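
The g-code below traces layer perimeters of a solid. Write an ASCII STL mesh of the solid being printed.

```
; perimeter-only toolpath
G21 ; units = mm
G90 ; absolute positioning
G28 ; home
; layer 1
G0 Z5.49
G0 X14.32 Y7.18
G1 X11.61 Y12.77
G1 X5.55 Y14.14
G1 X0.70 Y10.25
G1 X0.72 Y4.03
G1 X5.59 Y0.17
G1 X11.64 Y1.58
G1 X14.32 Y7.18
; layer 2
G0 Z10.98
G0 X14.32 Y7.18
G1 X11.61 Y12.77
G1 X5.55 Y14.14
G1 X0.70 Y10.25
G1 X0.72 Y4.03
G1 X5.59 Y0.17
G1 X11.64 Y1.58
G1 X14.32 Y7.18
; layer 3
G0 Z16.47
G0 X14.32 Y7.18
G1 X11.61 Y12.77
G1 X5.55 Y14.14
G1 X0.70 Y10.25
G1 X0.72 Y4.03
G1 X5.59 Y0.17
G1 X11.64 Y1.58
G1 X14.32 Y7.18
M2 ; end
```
solid part
  facet normal 0.0000 0.0000 -1.0000
    outer loop
      vertex 5.55 14.14 0.00
      vertex 11.61 12.77 0.00
      vertex 14.32 7.18 0.00
    endloop
  endfacet
  facet normal 0.0000 0.0000 -1.0000
    outer loop
      vertex 0.70 10.25 0.00
      vertex 5.55 14.14 0.00
      vertex 14.32 7.18 0.00
    endloop
  endfacet
  facet normal 0.0000 0.0000 -1.0000
    outer loop
      vertex 0.72 4.03 0.00
      vertex 0.70 10.25 0.00
      vertex 14.32 7.18 0.00
    endloop
  endfacet
  facet normal 0.0000 0.0000 -1.0000
    outer loop
      vertex 5.59 0.17 0.00
      vertex 0.72 4.03 0.00
      vertex 14.32 7.18 0.00
    endloop
  endfacet
  facet normal 0.0000 0.0000 -1.0000
    outer loop
      vertex 11.64 1.58 0.00
      vertex 5.59 0.17 0.00
      vertex 14.32 7.18 0.00
    endloop
  endfacet
  facet normal 0.0000 0.0000 1.0000
    outer loop
      vertex 14.32 7.18 16.47
      vertex 11.61 12.77 16.47
      vertex 5.55 14.14 16.47
    endloop
  endfacet
  facet normal 0.0000 0.0000 1.0000
    outer loop
      vertex 14.32 7.18 16.47
      vertex 5.55 14.14 16.47
      vertex 0.70 10.25 16.47
    endloop
  endfacet
  facet normal 0.0000 0.0000 1.0000
    outer loop
      vertex 14.32 7.18 16.47
      vertex 0.70 10.25 16.47
      vertex 0.72 4.03 16.47
    endloop
  endfacet
  facet normal 0.0000 0.0000 1.0000
    outer loop
      vertex 14.32 7.18 16.47
      vertex 0.72 4.03 16.47
      vertex 5.59 0.17 16.47
    endloop
  endfacet
  facet normal 0.0000 0.0000 1.0000
    outer loop
      vertex 14.32 7.18 16.47
      vertex 5.59 0.17 16.47
      vertex 11.64 1.58 16.47
    endloop
  endfacet
  facet normal 0.8998 0.4362 0.0000
    outer loop
      vertex 14.32 7.18 0.00
      vertex 11.61 12.77 0.00
      vertex 11.61 12.77 16.47
    endloop
  endfacet
  facet normal 0.8998 0.4362 0.0000
    outer loop
      vertex 14.32 7.18 0.00
      vertex 11.61 12.77 16.47
      vertex 14.32 7.18 16.47
    endloop
  endfacet
  facet normal 0.2205 0.9754 0.0000
    outer loop
      vertex 11.61 12.77 0.00
      vertex 5.55 14.14 0.00
      vertex 5.55 14.14 16.47
    endloop
  endfacet
  facet normal 0.2205 0.9754 0.0000
    outer loop
      vertex 11.61 12.77 0.00
      vertex 5.55 14.14 16.47
      vertex 11.61 12.77 16.47
    endloop
  endfacet
  facet normal -0.6257 0.7801 0.0000
    outer loop
      vertex 5.55 14.14 0.00
      vertex 0.70 10.25 0.00
      vertex 0.70 10.25 16.47
    endloop
  endfacet
  facet normal -0.6257 0.7801 0.0000
    outer loop
      vertex 5.55 14.14 0.00
      vertex 0.70 10.25 16.47
      vertex 5.55 14.14 16.47
    endloop
  endfacet
  facet normal -1.0000 -0.0032 0.0000
    outer loop
      vertex 0.70 10.25 0.00
      vertex 0.72 4.03 0.00
      vertex 0.72 4.03 16.47
    endloop
  endfacet
  facet normal -1.0000 -0.0032 0.0000
    outer loop
      vertex 0.70 10.25 0.00
      vertex 0.72 4.03 16.47
      vertex 0.70 10.25 16.47
    endloop
  endfacet
  facet normal -0.6212 -0.7837 0.0000
    outer loop
      vertex 0.72 4.03 0.00
      vertex 5.59 0.17 0.00
      vertex 5.59 0.17 16.47
    endloop
  endfacet
  facet normal -0.6212 -0.7837 0.0000
    outer loop
      vertex 0.72 4.03 0.00
      vertex 5.59 0.17 16.47
      vertex 0.72 4.03 16.47
    endloop
  endfacet
  facet normal 0.2270 -0.9739 0.0000
    outer loop
      vertex 5.59 0.17 0.00
      vertex 11.64 1.58 0.00
      vertex 11.64 1.58 16.47
    endloop
  endfacet
  facet normal 0.2270 -0.9739 0.0000
    outer loop
      vertex 5.59 0.17 0.00
      vertex 11.64 1.58 16.47
      vertex 5.59 0.17 16.47
    endloop
  endfacet
  facet normal 0.9020 -0.4317 0.0000
    outer loop
      vertex 11.64 1.58 0.00
      vertex 14.32 7.18 0.00
      vertex 14.32 7.18 16.47
    endloop
  endfacet
  facet normal 0.9020 -0.4317 0.0000
    outer loop
      vertex 11.64 1.58 0.00
      vertex 14.32 7.18 16.47
      vertex 11.64 1.58 16.47
    endloop
  endfacet
endsolid part

The G0 Z moves step by Δz≈5.49 mm. Every layer's G1 loop is the same polygon, so the solid is a straight extrusion of it from z=0 to z≈16.5. Closing with flat bottom and top caps and triangulating gives 24 facets — a regular 7-sided prism (a cylinder approximated with 7 flat sides), circumscribed radius ≈ 7.16 mm, height ≈ 16.5 mm.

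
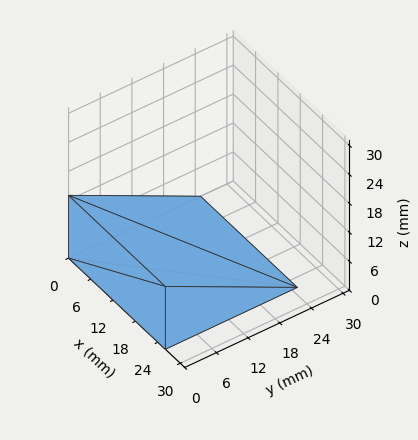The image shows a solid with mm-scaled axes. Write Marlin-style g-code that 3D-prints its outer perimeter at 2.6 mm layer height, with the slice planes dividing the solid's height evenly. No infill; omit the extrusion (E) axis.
Reading the render: the shape is a wedge (ramp): 26 × 25 mm base, rising to 13 mm along the y=0 edge and sloping linearly to z=0 at y=25 (dimensions read to the nearest mm from the axis ticks). For the g-code, the solid's height is divided into equal slices at the stated Δz and each level perimeter traced with G1 moves after a G0 lift.

; perimeter-only toolpath
G21 ; units = mm
G90 ; absolute positioning
G28 ; home
; layer 1
G0 Z2.6
G0 X0.0 Y0.0
G1 X26.0 Y0.0
G1 X26.0 Y20.0
G1 X0.0 Y20.0
G1 X0.0 Y0.0
; layer 2
G0 Z5.2
G0 X0.0 Y0.0
G1 X26.0 Y0.0
G1 X26.0 Y15.0
G1 X0.0 Y15.0
G1 X0.0 Y0.0
; layer 3
G0 Z7.8
G0 X0.0 Y0.0
G1 X26.0 Y0.0
G1 X26.0 Y10.0
G1 X0.0 Y10.0
G1 X0.0 Y0.0
; layer 4
G0 Z10.4
G0 X0.0 Y0.0
G1 X26.0 Y0.0
G1 X26.0 Y5.0
G1 X0.0 Y5.0
G1 X0.0 Y0.0
M2 ; end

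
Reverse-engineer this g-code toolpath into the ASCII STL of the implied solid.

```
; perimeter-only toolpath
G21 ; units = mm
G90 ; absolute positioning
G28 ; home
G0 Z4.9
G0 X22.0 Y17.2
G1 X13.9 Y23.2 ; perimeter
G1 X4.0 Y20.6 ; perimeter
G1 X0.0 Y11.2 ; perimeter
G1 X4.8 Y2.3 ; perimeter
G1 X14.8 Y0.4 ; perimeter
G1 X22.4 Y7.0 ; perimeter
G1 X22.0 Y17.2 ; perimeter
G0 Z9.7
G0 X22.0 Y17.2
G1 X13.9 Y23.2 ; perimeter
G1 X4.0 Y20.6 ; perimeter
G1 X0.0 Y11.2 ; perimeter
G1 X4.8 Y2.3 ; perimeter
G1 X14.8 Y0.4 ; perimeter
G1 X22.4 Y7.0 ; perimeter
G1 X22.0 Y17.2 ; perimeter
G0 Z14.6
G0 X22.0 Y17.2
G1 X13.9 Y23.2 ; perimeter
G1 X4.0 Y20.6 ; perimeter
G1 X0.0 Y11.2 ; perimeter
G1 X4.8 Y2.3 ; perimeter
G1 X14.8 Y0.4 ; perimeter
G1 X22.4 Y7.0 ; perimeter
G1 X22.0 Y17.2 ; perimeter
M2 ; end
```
solid part
  facet normal 0.0000 0.0000 -1.0000
    outer loop
      vertex 4.0 20.6 0.0
      vertex 13.9 23.2 0.0
      vertex 22.0 17.2 0.0
    endloop
  endfacet
  facet normal 0.0000 0.0000 -1.0000
    outer loop
      vertex 0.0 11.2 0.0
      vertex 4.0 20.6 0.0
      vertex 22.0 17.2 0.0
    endloop
  endfacet
  facet normal 0.0000 0.0000 -1.0000
    outer loop
      vertex 4.8 2.3 0.0
      vertex 0.0 11.2 0.0
      vertex 22.0 17.2 0.0
    endloop
  endfacet
  facet normal 0.0000 0.0000 -1.0000
    outer loop
      vertex 14.8 0.4 0.0
      vertex 4.8 2.3 0.0
      vertex 22.0 17.2 0.0
    endloop
  endfacet
  facet normal 0.0000 0.0000 -1.0000
    outer loop
      vertex 22.4 7.0 0.0
      vertex 14.8 0.4 0.0
      vertex 22.0 17.2 0.0
    endloop
  endfacet
  facet normal 0.0000 0.0000 1.0000
    outer loop
      vertex 22.0 17.2 14.6
      vertex 13.9 23.2 14.6
      vertex 4.0 20.6 14.6
    endloop
  endfacet
  facet normal 0.0000 0.0000 1.0000
    outer loop
      vertex 22.0 17.2 14.6
      vertex 4.0 20.6 14.6
      vertex 0.0 11.2 14.6
    endloop
  endfacet
  facet normal 0.0000 0.0000 1.0000
    outer loop
      vertex 22.0 17.2 14.6
      vertex 0.0 11.2 14.6
      vertex 4.8 2.3 14.6
    endloop
  endfacet
  facet normal 0.0000 0.0000 1.0000
    outer loop
      vertex 22.0 17.2 14.6
      vertex 4.8 2.3 14.6
      vertex 14.8 0.4 14.6
    endloop
  endfacet
  facet normal 0.0000 0.0000 1.0000
    outer loop
      vertex 22.0 17.2 14.6
      vertex 14.8 0.4 14.6
      vertex 22.4 7.0 14.6
    endloop
  endfacet
  facet normal 0.5952 0.8036 0.0000
    outer loop
      vertex 22.0 17.2 0.0
      vertex 13.9 23.2 0.0
      vertex 13.9 23.2 14.6
    endloop
  endfacet
  facet normal 0.5952 0.8036 0.0000
    outer loop
      vertex 22.0 17.2 0.0
      vertex 13.9 23.2 14.6
      vertex 22.0 17.2 14.6
    endloop
  endfacet
  facet normal -0.2540 0.9672 0.0000
    outer loop
      vertex 13.9 23.2 0.0
      vertex 4.0 20.6 0.0
      vertex 4.0 20.6 14.6
    endloop
  endfacet
  facet normal -0.2540 0.9672 0.0000
    outer loop
      vertex 13.9 23.2 0.0
      vertex 4.0 20.6 14.6
      vertex 13.9 23.2 14.6
    endloop
  endfacet
  facet normal -0.9202 0.3916 0.0000
    outer loop
      vertex 4.0 20.6 0.0
      vertex 0.0 11.2 0.0
      vertex 0.0 11.2 14.6
    endloop
  endfacet
  facet normal -0.9202 0.3916 0.0000
    outer loop
      vertex 4.0 20.6 0.0
      vertex 0.0 11.2 14.6
      vertex 4.0 20.6 14.6
    endloop
  endfacet
  facet normal -0.8802 -0.4747 0.0000
    outer loop
      vertex 0.0 11.2 0.0
      vertex 4.8 2.3 0.0
      vertex 4.8 2.3 14.6
    endloop
  endfacet
  facet normal -0.8802 -0.4747 0.0000
    outer loop
      vertex 0.0 11.2 0.0
      vertex 4.8 2.3 14.6
      vertex 0.0 11.2 14.6
    endloop
  endfacet
  facet normal -0.1867 -0.9824 0.0000
    outer loop
      vertex 4.8 2.3 0.0
      vertex 14.8 0.4 0.0
      vertex 14.8 0.4 14.6
    endloop
  endfacet
  facet normal -0.1867 -0.9824 0.0000
    outer loop
      vertex 4.8 2.3 0.0
      vertex 14.8 0.4 14.6
      vertex 4.8 2.3 14.6
    endloop
  endfacet
  facet normal 0.6557 -0.7550 0.0000
    outer loop
      vertex 14.8 0.4 0.0
      vertex 22.4 7.0 0.0
      vertex 22.4 7.0 14.6
    endloop
  endfacet
  facet normal 0.6557 -0.7550 0.0000
    outer loop
      vertex 14.8 0.4 0.0
      vertex 22.4 7.0 14.6
      vertex 14.8 0.4 14.6
    endloop
  endfacet
  facet normal 0.9992 0.0392 0.0000
    outer loop
      vertex 22.4 7.0 0.0
      vertex 22.0 17.2 0.0
      vertex 22.0 17.2 14.6
    endloop
  endfacet
  facet normal 0.9992 0.0392 0.0000
    outer loop
      vertex 22.4 7.0 0.0
      vertex 22.0 17.2 14.6
      vertex 22.4 7.0 14.6
    endloop
  endfacet
endsolid part

The G0 Z moves step by Δz≈4.9 mm. Every layer's G1 loop is the same polygon, so the solid is a straight extrusion of it from z=0 to z≈14.6. Closing with flat bottom and top caps and triangulating gives 24 facets — a regular 7-sided prism (a cylinder approximated with 7 flat sides), circumscribed radius ≈ 11.7 mm, height ≈ 14.6 mm.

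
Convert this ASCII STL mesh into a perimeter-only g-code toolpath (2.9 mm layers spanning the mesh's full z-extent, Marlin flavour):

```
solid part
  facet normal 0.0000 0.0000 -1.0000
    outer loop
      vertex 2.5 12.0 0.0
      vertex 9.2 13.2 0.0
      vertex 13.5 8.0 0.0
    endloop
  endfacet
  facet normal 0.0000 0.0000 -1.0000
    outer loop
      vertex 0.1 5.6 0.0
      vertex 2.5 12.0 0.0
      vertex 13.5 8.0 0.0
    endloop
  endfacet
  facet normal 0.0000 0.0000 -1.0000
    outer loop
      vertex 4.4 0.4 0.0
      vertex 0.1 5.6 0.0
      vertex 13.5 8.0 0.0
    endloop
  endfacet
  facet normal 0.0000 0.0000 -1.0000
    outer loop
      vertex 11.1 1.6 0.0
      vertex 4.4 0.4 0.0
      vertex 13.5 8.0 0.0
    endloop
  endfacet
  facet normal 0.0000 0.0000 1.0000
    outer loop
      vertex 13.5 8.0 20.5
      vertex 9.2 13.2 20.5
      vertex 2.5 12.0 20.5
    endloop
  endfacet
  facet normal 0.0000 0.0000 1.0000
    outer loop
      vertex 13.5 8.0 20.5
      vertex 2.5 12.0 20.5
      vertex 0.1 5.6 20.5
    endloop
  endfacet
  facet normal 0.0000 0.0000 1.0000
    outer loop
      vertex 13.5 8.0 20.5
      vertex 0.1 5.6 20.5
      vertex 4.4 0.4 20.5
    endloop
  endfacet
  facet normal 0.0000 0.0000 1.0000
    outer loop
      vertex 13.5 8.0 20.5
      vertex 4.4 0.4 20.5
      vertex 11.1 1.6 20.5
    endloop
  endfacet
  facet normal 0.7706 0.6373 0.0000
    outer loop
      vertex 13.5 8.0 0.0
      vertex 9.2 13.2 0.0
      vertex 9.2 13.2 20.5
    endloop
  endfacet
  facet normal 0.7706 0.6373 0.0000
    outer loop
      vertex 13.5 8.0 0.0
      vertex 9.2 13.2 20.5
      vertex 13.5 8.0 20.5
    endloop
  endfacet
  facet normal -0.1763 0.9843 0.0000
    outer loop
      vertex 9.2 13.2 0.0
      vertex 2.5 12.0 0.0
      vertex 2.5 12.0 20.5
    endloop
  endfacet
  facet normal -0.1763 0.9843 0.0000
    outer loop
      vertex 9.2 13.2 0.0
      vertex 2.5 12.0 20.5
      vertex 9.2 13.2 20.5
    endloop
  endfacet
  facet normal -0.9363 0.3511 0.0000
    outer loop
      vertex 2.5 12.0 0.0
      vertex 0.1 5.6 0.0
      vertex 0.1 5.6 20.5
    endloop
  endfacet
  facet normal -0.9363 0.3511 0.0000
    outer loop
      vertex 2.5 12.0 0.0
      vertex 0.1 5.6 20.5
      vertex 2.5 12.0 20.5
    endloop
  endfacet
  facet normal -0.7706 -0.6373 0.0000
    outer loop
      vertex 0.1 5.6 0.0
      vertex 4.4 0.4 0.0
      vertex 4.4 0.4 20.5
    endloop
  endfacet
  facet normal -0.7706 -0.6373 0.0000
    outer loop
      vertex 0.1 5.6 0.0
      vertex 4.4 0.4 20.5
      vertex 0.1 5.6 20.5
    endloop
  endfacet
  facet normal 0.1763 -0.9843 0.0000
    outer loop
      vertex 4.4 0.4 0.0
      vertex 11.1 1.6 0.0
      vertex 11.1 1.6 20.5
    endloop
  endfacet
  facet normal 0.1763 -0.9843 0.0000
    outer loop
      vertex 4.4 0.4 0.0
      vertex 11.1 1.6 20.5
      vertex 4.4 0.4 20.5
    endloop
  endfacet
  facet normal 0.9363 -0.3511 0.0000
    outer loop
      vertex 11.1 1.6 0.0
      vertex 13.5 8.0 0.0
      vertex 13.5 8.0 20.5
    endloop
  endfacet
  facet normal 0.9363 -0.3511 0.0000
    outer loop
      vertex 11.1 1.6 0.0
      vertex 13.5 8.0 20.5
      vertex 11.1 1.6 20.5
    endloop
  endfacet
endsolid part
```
; perimeter-only toolpath
G21 ; units = mm
G90 ; absolute positioning
G28 ; home
; layer 1
G0 Z2.9
G0 X13.5 Y8.0
G1 X9.2 Y13.2
G1 X2.5 Y12.0
G1 X0.1 Y5.6
G1 X4.4 Y0.4
G1 X11.1 Y1.6
G1 X13.5 Y8.0
; layer 2
G0 Z5.9
G0 X13.5 Y8.0
G1 X9.2 Y13.2
G1 X2.5 Y12.0
G1 X0.1 Y5.6
G1 X4.4 Y0.4
G1 X11.1 Y1.6
G1 X13.5 Y8.0
; layer 3
G0 Z8.8
G0 X13.5 Y8.0
G1 X9.2 Y13.2
G1 X2.5 Y12.0
G1 X0.1 Y5.6
G1 X4.4 Y0.4
G1 X11.1 Y1.6
G1 X13.5 Y8.0
; layer 4
G0 Z11.7
G0 X13.5 Y8.0
G1 X9.2 Y13.2
G1 X2.5 Y12.0
G1 X0.1 Y5.6
G1 X4.4 Y0.4
G1 X11.1 Y1.6
G1 X13.5 Y8.0
; layer 5
G0 Z14.6
G0 X13.5 Y8.0
G1 X9.2 Y13.2
G1 X2.5 Y12.0
G1 X0.1 Y5.6
G1 X4.4 Y0.4
G1 X11.1 Y1.6
G1 X13.5 Y8.0
; layer 6
G0 Z17.6
G0 X13.5 Y8.0
G1 X9.2 Y13.2
G1 X2.5 Y12.0
G1 X0.1 Y5.6
G1 X4.4 Y0.4
G1 X11.1 Y1.6
G1 X13.5 Y8.0
; layer 7
G0 Z20.5
G0 X13.5 Y8.0
G1 X9.2 Y13.2
G1 X2.5 Y12.0
G1 X0.1 Y5.6
G1 X4.4 Y0.4
G1 X11.1 Y1.6
G1 X13.5 Y8.0
M2 ; end

The solid is a regular 6-sided prism (a cylinder approximated with 6 flat sides), circumscribed radius ≈ 6.8 mm, height ≈ 20.5 mm. Slicing at Δz = 2.9 mm — 7 equal slices spanning the solid's height, so layer i sits at z = i·h/7 — gives 7 non-empty perimeters. Each is a 6-segment closed polygon; G0 lifts to the layer z and rapids to the start vertex, then G1 traces the edges.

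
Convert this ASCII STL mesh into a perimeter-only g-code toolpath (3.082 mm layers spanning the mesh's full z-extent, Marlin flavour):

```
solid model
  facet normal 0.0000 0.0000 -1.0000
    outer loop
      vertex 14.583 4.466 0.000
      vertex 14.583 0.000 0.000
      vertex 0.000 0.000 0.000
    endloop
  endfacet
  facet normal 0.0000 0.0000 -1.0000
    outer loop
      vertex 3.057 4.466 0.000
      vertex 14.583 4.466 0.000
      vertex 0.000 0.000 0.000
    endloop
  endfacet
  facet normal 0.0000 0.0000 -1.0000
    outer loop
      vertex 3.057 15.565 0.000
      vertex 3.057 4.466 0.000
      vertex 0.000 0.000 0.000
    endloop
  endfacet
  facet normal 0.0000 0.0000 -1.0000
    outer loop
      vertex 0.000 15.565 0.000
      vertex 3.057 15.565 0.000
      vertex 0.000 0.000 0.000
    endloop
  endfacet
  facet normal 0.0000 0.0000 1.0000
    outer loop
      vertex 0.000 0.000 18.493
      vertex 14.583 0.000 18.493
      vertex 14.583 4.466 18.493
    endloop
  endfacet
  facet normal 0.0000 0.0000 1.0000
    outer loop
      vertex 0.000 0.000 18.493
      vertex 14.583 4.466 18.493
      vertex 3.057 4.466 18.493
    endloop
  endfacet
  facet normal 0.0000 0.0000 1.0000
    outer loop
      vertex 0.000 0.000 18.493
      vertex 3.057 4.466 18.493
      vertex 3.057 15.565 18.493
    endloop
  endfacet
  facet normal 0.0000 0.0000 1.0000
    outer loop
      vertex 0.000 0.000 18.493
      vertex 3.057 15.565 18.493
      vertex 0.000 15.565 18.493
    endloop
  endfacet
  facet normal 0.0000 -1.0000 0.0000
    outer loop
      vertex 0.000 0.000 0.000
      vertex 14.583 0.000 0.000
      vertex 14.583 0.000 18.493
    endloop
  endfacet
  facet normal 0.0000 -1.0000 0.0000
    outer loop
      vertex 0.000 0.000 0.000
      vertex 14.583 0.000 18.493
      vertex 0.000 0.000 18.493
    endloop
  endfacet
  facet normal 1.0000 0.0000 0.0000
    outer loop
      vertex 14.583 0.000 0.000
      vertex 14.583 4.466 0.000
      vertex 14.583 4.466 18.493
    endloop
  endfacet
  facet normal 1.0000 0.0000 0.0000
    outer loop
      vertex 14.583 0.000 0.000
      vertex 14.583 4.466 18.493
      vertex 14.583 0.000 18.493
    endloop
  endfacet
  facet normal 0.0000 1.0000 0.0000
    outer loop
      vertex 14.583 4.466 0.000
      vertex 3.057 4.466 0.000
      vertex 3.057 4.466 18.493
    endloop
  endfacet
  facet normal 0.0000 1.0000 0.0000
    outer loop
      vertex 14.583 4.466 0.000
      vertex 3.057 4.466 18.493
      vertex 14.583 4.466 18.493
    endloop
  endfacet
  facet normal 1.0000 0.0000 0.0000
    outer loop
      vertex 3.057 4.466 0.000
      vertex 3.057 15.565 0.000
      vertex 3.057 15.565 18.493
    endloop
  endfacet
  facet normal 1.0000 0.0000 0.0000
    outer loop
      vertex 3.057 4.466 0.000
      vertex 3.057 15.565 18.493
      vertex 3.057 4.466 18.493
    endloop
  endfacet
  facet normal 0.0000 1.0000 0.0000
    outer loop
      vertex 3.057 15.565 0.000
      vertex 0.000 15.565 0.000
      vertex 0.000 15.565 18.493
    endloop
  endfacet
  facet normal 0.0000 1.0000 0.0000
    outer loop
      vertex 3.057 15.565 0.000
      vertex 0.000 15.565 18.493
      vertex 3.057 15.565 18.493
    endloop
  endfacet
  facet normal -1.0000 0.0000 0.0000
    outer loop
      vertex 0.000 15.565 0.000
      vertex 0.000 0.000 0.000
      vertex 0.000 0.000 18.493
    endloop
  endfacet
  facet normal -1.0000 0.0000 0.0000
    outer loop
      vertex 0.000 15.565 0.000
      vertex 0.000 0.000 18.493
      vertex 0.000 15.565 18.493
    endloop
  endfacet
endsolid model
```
; perimeter-only toolpath
G21 ; units = mm
G90 ; absolute positioning
G28 ; home
; layer 1
G0 Z3.082
G0 X0.000 Y0.000
G1 X14.583 Y0.000
G1 X14.583 Y4.466
G1 X3.057 Y4.466
G1 X3.057 Y15.565
G1 X0.000 Y15.565
G1 X0.000 Y0.000
; layer 2
G0 Z6.164
G0 X0.000 Y0.000
G1 X14.583 Y0.000
G1 X14.583 Y4.466
G1 X3.057 Y4.466
G1 X3.057 Y15.565
G1 X0.000 Y15.565
G1 X0.000 Y0.000
; layer 3
G0 Z9.246
G0 X0.000 Y0.000
G1 X14.583 Y0.000
G1 X14.583 Y4.466
G1 X3.057 Y4.466
G1 X3.057 Y15.565
G1 X0.000 Y15.565
G1 X0.000 Y0.000
; layer 4
G0 Z12.329
G0 X0.000 Y0.000
G1 X14.583 Y0.000
G1 X14.583 Y4.466
G1 X3.057 Y4.466
G1 X3.057 Y15.565
G1 X0.000 Y15.565
G1 X0.000 Y0.000
; layer 5
G0 Z15.411
G0 X0.000 Y0.000
G1 X14.583 Y0.000
G1 X14.583 Y4.466
G1 X3.057 Y4.466
G1 X3.057 Y15.565
G1 X0.000 Y15.565
G1 X0.000 Y0.000
; layer 6
G0 Z18.493
G0 X0.000 Y0.000
G1 X14.583 Y0.000
G1 X14.583 Y4.466
G1 X3.057 Y4.466
G1 X3.057 Y15.565
G1 X0.000 Y15.565
G1 X0.000 Y0.000
M2 ; end

The solid is an L-shaped prism: outer 14.6 × 15.6 mm, arm thicknesses ≈ 4.47 mm (horizontal) and 3.06 mm (vertical), extruded 18.5 mm in z. Slicing at Δz = 3.082 mm — 6 equal slices spanning the solid's height, so layer i sits at z = i·h/6 — gives 6 non-empty perimeters. Each is a 6-segment closed polygon; G0 lifts to the layer z and rapids to the start vertex, then G1 traces the edges.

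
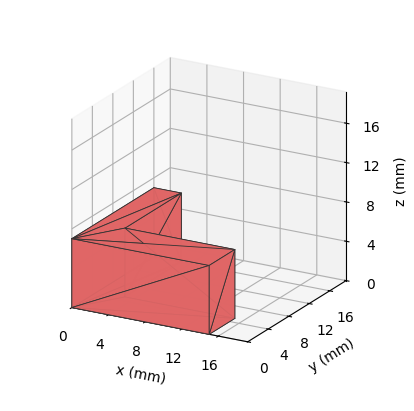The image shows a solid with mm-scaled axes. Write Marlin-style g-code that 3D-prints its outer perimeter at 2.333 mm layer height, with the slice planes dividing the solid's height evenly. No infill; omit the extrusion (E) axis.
Reading the render: the shape is an L-shaped prism: outer 15 × 16 mm, arm thicknesses ≈ 5 mm (horizontal) and 3 mm (vertical), extruded 7 mm in z (dimensions read to the nearest mm from the axis ticks). For the g-code, the solid's height is divided into equal slices at the stated Δz and each level perimeter traced with G1 moves after a G0 lift.

; perimeter-only toolpath
G21 ; units = mm
G90 ; absolute positioning
G28 ; home
; layer 1
G0 Z2.333
G0 X0.000 Y0.000
G1 X15.000 Y0.000
G1 X15.000 Y5.000
G1 X3.000 Y5.000
G1 X3.000 Y16.000
G1 X0.000 Y16.000
G1 X0.000 Y0.000
; layer 2
G0 Z4.667
G0 X0.000 Y0.000
G1 X15.000 Y0.000
G1 X15.000 Y5.000
G1 X3.000 Y5.000
G1 X3.000 Y16.000
G1 X0.000 Y16.000
G1 X0.000 Y0.000
; layer 3
G0 Z7.000
G0 X0.000 Y0.000
G1 X15.000 Y0.000
G1 X15.000 Y5.000
G1 X3.000 Y5.000
G1 X3.000 Y16.000
G1 X0.000 Y16.000
G1 X0.000 Y0.000
M2 ; end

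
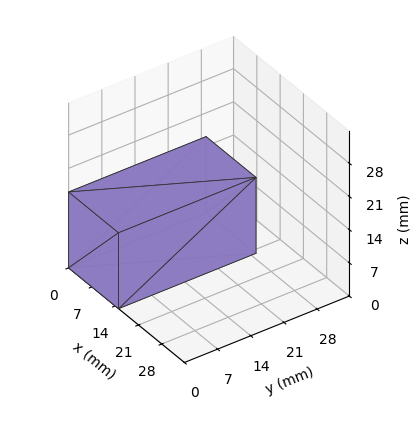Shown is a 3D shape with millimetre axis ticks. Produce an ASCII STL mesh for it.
Reading the render: the shape is a rectangular box, roughly 15 × 29 mm footprint and 16 mm tall (dimensions read to the nearest mm from the axis ticks). For the STL, each face is triangulated and given an outward normal.

solid part
  facet normal 0.0000 0.0000 -1.0000
    outer loop
      vertex 15.00 29.00 0.00
      vertex 15.00 0.00 0.00
      vertex 0.00 0.00 0.00
    endloop
  endfacet
  facet normal 0.0000 0.0000 -1.0000
    outer loop
      vertex 0.00 29.00 0.00
      vertex 15.00 29.00 0.00
      vertex 0.00 0.00 0.00
    endloop
  endfacet
  facet normal 0.0000 0.0000 1.0000
    outer loop
      vertex 0.00 0.00 16.00
      vertex 15.00 0.00 16.00
      vertex 15.00 29.00 16.00
    endloop
  endfacet
  facet normal 0.0000 0.0000 1.0000
    outer loop
      vertex 0.00 0.00 16.00
      vertex 15.00 29.00 16.00
      vertex 0.00 29.00 16.00
    endloop
  endfacet
  facet normal 0.0000 -1.0000 0.0000
    outer loop
      vertex 0.00 0.00 0.00
      vertex 15.00 0.00 0.00
      vertex 15.00 0.00 16.00
    endloop
  endfacet
  facet normal 0.0000 -1.0000 0.0000
    outer loop
      vertex 0.00 0.00 0.00
      vertex 15.00 0.00 16.00
      vertex 0.00 0.00 16.00
    endloop
  endfacet
  facet normal 0.0000 1.0000 0.0000
    outer loop
      vertex 15.00 29.00 16.00
      vertex 15.00 29.00 0.00
      vertex 0.00 29.00 0.00
    endloop
  endfacet
  facet normal 0.0000 1.0000 0.0000
    outer loop
      vertex 0.00 29.00 16.00
      vertex 15.00 29.00 16.00
      vertex 0.00 29.00 0.00
    endloop
  endfacet
  facet normal -1.0000 0.0000 0.0000
    outer loop
      vertex 0.00 29.00 16.00
      vertex 0.00 29.00 0.00
      vertex 0.00 0.00 0.00
    endloop
  endfacet
  facet normal -1.0000 0.0000 0.0000
    outer loop
      vertex 0.00 0.00 16.00
      vertex 0.00 29.00 16.00
      vertex 0.00 0.00 0.00
    endloop
  endfacet
  facet normal 1.0000 0.0000 0.0000
    outer loop
      vertex 15.00 0.00 0.00
      vertex 15.00 29.00 0.00
      vertex 15.00 29.00 16.00
    endloop
  endfacet
  facet normal 1.0000 0.0000 0.0000
    outer loop
      vertex 15.00 0.00 0.00
      vertex 15.00 29.00 16.00
      vertex 15.00 0.00 16.00
    endloop
  endfacet
endsolid part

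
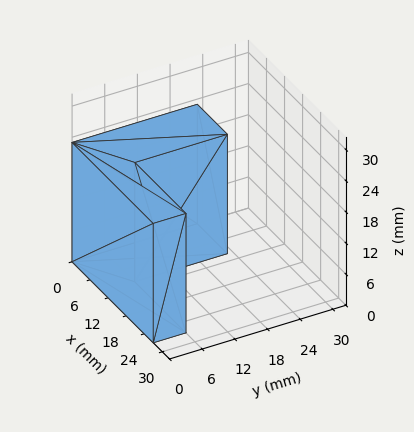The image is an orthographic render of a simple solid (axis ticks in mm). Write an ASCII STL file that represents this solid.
Reading the render: the shape is an L-shaped prism: outer 27 × 23 mm, arm thicknesses ≈ 6 mm (horizontal) and 10 mm (vertical), extruded 23 mm in z (dimensions read to the nearest mm from the axis ticks). For the STL, each face is triangulated and given an outward normal.

solid part
  facet normal 0.0000 0.0000 -1.0000
    outer loop
      vertex 27.000 6.000 0.000
      vertex 27.000 0.000 0.000
      vertex 0.000 0.000 0.000
    endloop
  endfacet
  facet normal 0.0000 0.0000 -1.0000
    outer loop
      vertex 10.000 6.000 0.000
      vertex 27.000 6.000 0.000
      vertex 0.000 0.000 0.000
    endloop
  endfacet
  facet normal 0.0000 0.0000 -1.0000
    outer loop
      vertex 10.000 23.000 0.000
      vertex 10.000 6.000 0.000
      vertex 0.000 0.000 0.000
    endloop
  endfacet
  facet normal 0.0000 0.0000 -1.0000
    outer loop
      vertex 0.000 23.000 0.000
      vertex 10.000 23.000 0.000
      vertex 0.000 0.000 0.000
    endloop
  endfacet
  facet normal 0.0000 0.0000 1.0000
    outer loop
      vertex 0.000 0.000 23.000
      vertex 27.000 0.000 23.000
      vertex 27.000 6.000 23.000
    endloop
  endfacet
  facet normal 0.0000 0.0000 1.0000
    outer loop
      vertex 0.000 0.000 23.000
      vertex 27.000 6.000 23.000
      vertex 10.000 6.000 23.000
    endloop
  endfacet
  facet normal 0.0000 0.0000 1.0000
    outer loop
      vertex 0.000 0.000 23.000
      vertex 10.000 6.000 23.000
      vertex 10.000 23.000 23.000
    endloop
  endfacet
  facet normal 0.0000 0.0000 1.0000
    outer loop
      vertex 0.000 0.000 23.000
      vertex 10.000 23.000 23.000
      vertex 0.000 23.000 23.000
    endloop
  endfacet
  facet normal 0.0000 -1.0000 0.0000
    outer loop
      vertex 0.000 0.000 0.000
      vertex 27.000 0.000 0.000
      vertex 27.000 0.000 23.000
    endloop
  endfacet
  facet normal 0.0000 -1.0000 0.0000
    outer loop
      vertex 0.000 0.000 0.000
      vertex 27.000 0.000 23.000
      vertex 0.000 0.000 23.000
    endloop
  endfacet
  facet normal 1.0000 0.0000 0.0000
    outer loop
      vertex 27.000 0.000 0.000
      vertex 27.000 6.000 0.000
      vertex 27.000 6.000 23.000
    endloop
  endfacet
  facet normal 1.0000 0.0000 0.0000
    outer loop
      vertex 27.000 0.000 0.000
      vertex 27.000 6.000 23.000
      vertex 27.000 0.000 23.000
    endloop
  endfacet
  facet normal 0.0000 1.0000 0.0000
    outer loop
      vertex 27.000 6.000 0.000
      vertex 10.000 6.000 0.000
      vertex 10.000 6.000 23.000
    endloop
  endfacet
  facet normal 0.0000 1.0000 0.0000
    outer loop
      vertex 27.000 6.000 0.000
      vertex 10.000 6.000 23.000
      vertex 27.000 6.000 23.000
    endloop
  endfacet
  facet normal 1.0000 0.0000 0.0000
    outer loop
      vertex 10.000 6.000 0.000
      vertex 10.000 23.000 0.000
      vertex 10.000 23.000 23.000
    endloop
  endfacet
  facet normal 1.0000 0.0000 0.0000
    outer loop
      vertex 10.000 6.000 0.000
      vertex 10.000 23.000 23.000
      vertex 10.000 6.000 23.000
    endloop
  endfacet
  facet normal 0.0000 1.0000 0.0000
    outer loop
      vertex 10.000 23.000 0.000
      vertex 0.000 23.000 0.000
      vertex 0.000 23.000 23.000
    endloop
  endfacet
  facet normal 0.0000 1.0000 0.0000
    outer loop
      vertex 10.000 23.000 0.000
      vertex 0.000 23.000 23.000
      vertex 10.000 23.000 23.000
    endloop
  endfacet
  facet normal -1.0000 0.0000 0.0000
    outer loop
      vertex 0.000 23.000 0.000
      vertex 0.000 0.000 0.000
      vertex 0.000 0.000 23.000
    endloop
  endfacet
  facet normal -1.0000 0.0000 0.0000
    outer loop
      vertex 0.000 23.000 0.000
      vertex 0.000 0.000 23.000
      vertex 0.000 23.000 23.000
    endloop
  endfacet
endsolid part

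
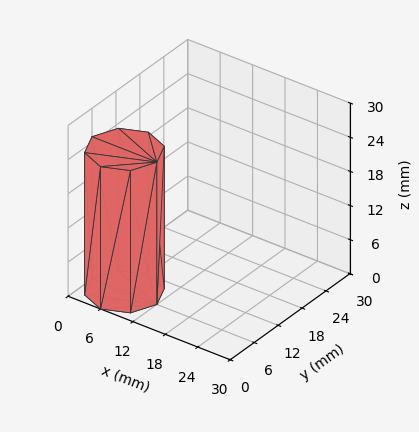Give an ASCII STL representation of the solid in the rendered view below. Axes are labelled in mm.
Reading the render: the shape is a regular 8-sided prism (a cylinder approximated with 8 flat sides), circumscribed radius ≈ 6 mm, height ≈ 25 mm (dimensions read to the nearest mm from the axis ticks). For the STL, each face is triangulated and given an outward normal.

solid part
  facet normal 0.0000 0.0000 -1.0000
    outer loop
      vertex 6.00 12.00 0.00
      vertex 10.24 10.24 0.00
      vertex 12.00 6.00 0.00
    endloop
  endfacet
  facet normal 0.0000 0.0000 -1.0000
    outer loop
      vertex 1.76 10.24 0.00
      vertex 6.00 12.00 0.00
      vertex 12.00 6.00 0.00
    endloop
  endfacet
  facet normal 0.0000 0.0000 -1.0000
    outer loop
      vertex 0.00 6.00 0.00
      vertex 1.76 10.24 0.00
      vertex 12.00 6.00 0.00
    endloop
  endfacet
  facet normal 0.0000 0.0000 -1.0000
    outer loop
      vertex 1.76 1.76 0.00
      vertex 0.00 6.00 0.00
      vertex 12.00 6.00 0.00
    endloop
  endfacet
  facet normal 0.0000 0.0000 -1.0000
    outer loop
      vertex 6.00 0.00 0.00
      vertex 1.76 1.76 0.00
      vertex 12.00 6.00 0.00
    endloop
  endfacet
  facet normal 0.0000 0.0000 -1.0000
    outer loop
      vertex 10.24 1.76 0.00
      vertex 6.00 0.00 0.00
      vertex 12.00 6.00 0.00
    endloop
  endfacet
  facet normal 0.0000 0.0000 1.0000
    outer loop
      vertex 12.00 6.00 25.00
      vertex 10.24 10.24 25.00
      vertex 6.00 12.00 25.00
    endloop
  endfacet
  facet normal 0.0000 0.0000 1.0000
    outer loop
      vertex 12.00 6.00 25.00
      vertex 6.00 12.00 25.00
      vertex 1.76 10.24 25.00
    endloop
  endfacet
  facet normal 0.0000 0.0000 1.0000
    outer loop
      vertex 12.00 6.00 25.00
      vertex 1.76 10.24 25.00
      vertex 0.00 6.00 25.00
    endloop
  endfacet
  facet normal 0.0000 0.0000 1.0000
    outer loop
      vertex 12.00 6.00 25.00
      vertex 0.00 6.00 25.00
      vertex 1.76 1.76 25.00
    endloop
  endfacet
  facet normal 0.0000 0.0000 1.0000
    outer loop
      vertex 12.00 6.00 25.00
      vertex 1.76 1.76 25.00
      vertex 6.00 0.00 25.00
    endloop
  endfacet
  facet normal 0.0000 0.0000 1.0000
    outer loop
      vertex 12.00 6.00 25.00
      vertex 6.00 0.00 25.00
      vertex 10.24 1.76 25.00
    endloop
  endfacet
  facet normal 0.9236 0.3834 0.0000
    outer loop
      vertex 12.00 6.00 0.00
      vertex 10.24 10.24 0.00
      vertex 10.24 10.24 25.00
    endloop
  endfacet
  facet normal 0.9236 0.3834 0.0000
    outer loop
      vertex 12.00 6.00 0.00
      vertex 10.24 10.24 25.00
      vertex 12.00 6.00 25.00
    endloop
  endfacet
  facet normal 0.3834 0.9236 0.0000
    outer loop
      vertex 10.24 10.24 0.00
      vertex 6.00 12.00 0.00
      vertex 6.00 12.00 25.00
    endloop
  endfacet
  facet normal 0.3834 0.9236 0.0000
    outer loop
      vertex 10.24 10.24 0.00
      vertex 6.00 12.00 25.00
      vertex 10.24 10.24 25.00
    endloop
  endfacet
  facet normal -0.3834 0.9236 0.0000
    outer loop
      vertex 6.00 12.00 0.00
      vertex 1.76 10.24 0.00
      vertex 1.76 10.24 25.00
    endloop
  endfacet
  facet normal -0.3834 0.9236 0.0000
    outer loop
      vertex 6.00 12.00 0.00
      vertex 1.76 10.24 25.00
      vertex 6.00 12.00 25.00
    endloop
  endfacet
  facet normal -0.9236 0.3834 0.0000
    outer loop
      vertex 1.76 10.24 0.00
      vertex 0.00 6.00 0.00
      vertex 0.00 6.00 25.00
    endloop
  endfacet
  facet normal -0.9236 0.3834 0.0000
    outer loop
      vertex 1.76 10.24 0.00
      vertex 0.00 6.00 25.00
      vertex 1.76 10.24 25.00
    endloop
  endfacet
  facet normal -0.9236 -0.3834 0.0000
    outer loop
      vertex 0.00 6.00 0.00
      vertex 1.76 1.76 0.00
      vertex 1.76 1.76 25.00
    endloop
  endfacet
  facet normal -0.9236 -0.3834 0.0000
    outer loop
      vertex 0.00 6.00 0.00
      vertex 1.76 1.76 25.00
      vertex 0.00 6.00 25.00
    endloop
  endfacet
  facet normal -0.3834 -0.9236 0.0000
    outer loop
      vertex 1.76 1.76 0.00
      vertex 6.00 0.00 0.00
      vertex 6.00 0.00 25.00
    endloop
  endfacet
  facet normal -0.3834 -0.9236 0.0000
    outer loop
      vertex 1.76 1.76 0.00
      vertex 6.00 0.00 25.00
      vertex 1.76 1.76 25.00
    endloop
  endfacet
  facet normal 0.3834 -0.9236 0.0000
    outer loop
      vertex 6.00 0.00 0.00
      vertex 10.24 1.76 0.00
      vertex 10.24 1.76 25.00
    endloop
  endfacet
  facet normal 0.3834 -0.9236 0.0000
    outer loop
      vertex 6.00 0.00 0.00
      vertex 10.24 1.76 25.00
      vertex 6.00 0.00 25.00
    endloop
  endfacet
  facet normal 0.9236 -0.3834 0.0000
    outer loop
      vertex 10.24 1.76 0.00
      vertex 12.00 6.00 0.00
      vertex 12.00 6.00 25.00
    endloop
  endfacet
  facet normal 0.9236 -0.3834 0.0000
    outer loop
      vertex 10.24 1.76 0.00
      vertex 12.00 6.00 25.00
      vertex 10.24 1.76 25.00
    endloop
  endfacet
endsolid part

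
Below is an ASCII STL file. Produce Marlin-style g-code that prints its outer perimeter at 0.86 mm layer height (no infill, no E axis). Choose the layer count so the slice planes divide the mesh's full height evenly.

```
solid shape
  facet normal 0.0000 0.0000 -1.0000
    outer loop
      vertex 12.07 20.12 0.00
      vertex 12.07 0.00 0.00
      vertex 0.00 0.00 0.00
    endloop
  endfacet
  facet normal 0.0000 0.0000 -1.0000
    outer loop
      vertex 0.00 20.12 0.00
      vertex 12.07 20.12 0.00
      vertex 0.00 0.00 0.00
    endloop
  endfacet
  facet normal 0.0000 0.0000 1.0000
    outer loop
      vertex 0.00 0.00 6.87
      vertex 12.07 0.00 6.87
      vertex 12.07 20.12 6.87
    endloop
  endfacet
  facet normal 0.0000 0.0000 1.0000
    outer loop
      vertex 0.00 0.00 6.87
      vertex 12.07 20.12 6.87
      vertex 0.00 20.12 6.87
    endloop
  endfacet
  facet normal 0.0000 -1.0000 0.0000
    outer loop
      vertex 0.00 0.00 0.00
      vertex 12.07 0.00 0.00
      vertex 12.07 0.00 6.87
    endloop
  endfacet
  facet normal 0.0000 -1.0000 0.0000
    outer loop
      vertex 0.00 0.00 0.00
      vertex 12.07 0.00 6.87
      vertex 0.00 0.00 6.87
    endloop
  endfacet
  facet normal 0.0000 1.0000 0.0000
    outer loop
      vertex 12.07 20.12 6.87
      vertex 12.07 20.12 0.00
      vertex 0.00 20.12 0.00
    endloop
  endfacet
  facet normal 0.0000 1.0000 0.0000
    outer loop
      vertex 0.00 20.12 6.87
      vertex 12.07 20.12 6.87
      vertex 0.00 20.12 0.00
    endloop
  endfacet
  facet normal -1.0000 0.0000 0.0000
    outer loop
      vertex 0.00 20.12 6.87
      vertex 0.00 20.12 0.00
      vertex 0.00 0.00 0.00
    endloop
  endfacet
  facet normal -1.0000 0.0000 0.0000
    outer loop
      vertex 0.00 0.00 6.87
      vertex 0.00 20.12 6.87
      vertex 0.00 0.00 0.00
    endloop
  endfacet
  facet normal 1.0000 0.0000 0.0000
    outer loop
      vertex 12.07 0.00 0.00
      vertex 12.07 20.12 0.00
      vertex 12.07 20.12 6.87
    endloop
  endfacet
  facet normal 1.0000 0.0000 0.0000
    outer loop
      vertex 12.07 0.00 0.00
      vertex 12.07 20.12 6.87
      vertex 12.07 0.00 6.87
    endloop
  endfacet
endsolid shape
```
; perimeter-only toolpath
G21 ; units = mm
G90 ; absolute positioning
G28 ; home
; layer 1
G0 Z0.86
G0 X0.00 Y0.00
G1 X12.07 Y0.00
G1 X12.07 Y20.12
G1 X0.00 Y20.12
G1 X0.00 Y0.00
; layer 2
G0 Z1.72
G0 X0.00 Y0.00
G1 X12.07 Y0.00
G1 X12.07 Y20.12
G1 X0.00 Y20.12
G1 X0.00 Y0.00
; layer 3
G0 Z2.58
G0 X0.00 Y0.00
G1 X12.07 Y0.00
G1 X12.07 Y20.12
G1 X0.00 Y20.12
G1 X0.00 Y0.00
; layer 4
G0 Z3.44
G0 X0.00 Y0.00
G1 X12.07 Y0.00
G1 X12.07 Y20.12
G1 X0.00 Y20.12
G1 X0.00 Y0.00
; layer 5
G0 Z4.29
G0 X0.00 Y0.00
G1 X12.07 Y0.00
G1 X12.07 Y20.12
G1 X0.00 Y20.12
G1 X0.00 Y0.00
; layer 6
G0 Z5.15
G0 X0.00 Y0.00
G1 X12.07 Y0.00
G1 X12.07 Y20.12
G1 X0.00 Y20.12
G1 X0.00 Y0.00
; layer 7
G0 Z6.01
G0 X0.00 Y0.00
G1 X12.07 Y0.00
G1 X12.07 Y20.12
G1 X0.00 Y20.12
G1 X0.00 Y0.00
; layer 8
G0 Z6.87
G0 X0.00 Y0.00
G1 X12.07 Y0.00
G1 X12.07 Y20.12
G1 X0.00 Y20.12
G1 X0.00 Y0.00
M2 ; end

The solid is a rectangular box, roughly 12.1 × 20.1 mm footprint and 6.87 mm tall. Slicing at Δz = 0.86 mm — 8 equal slices spanning the solid's height, so layer i sits at z = i·h/8 — gives 8 non-empty perimeters. Each is a 4-segment closed polygon; G0 lifts to the layer z and rapids to the start vertex, then G1 traces the edges.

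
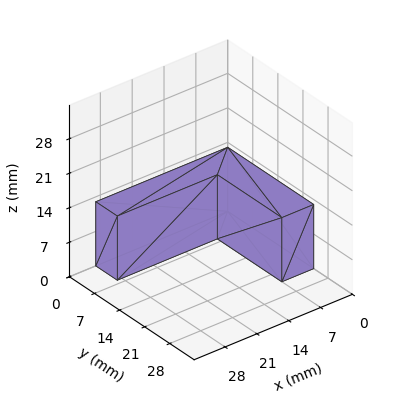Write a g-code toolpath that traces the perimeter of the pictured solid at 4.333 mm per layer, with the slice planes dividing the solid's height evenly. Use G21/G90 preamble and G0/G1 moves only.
Reading the render: the shape is an L-shaped prism: outer 29 × 24 mm, arm thicknesses ≈ 6 mm (horizontal) and 7 mm (vertical), extruded 13 mm in z (dimensions read to the nearest mm from the axis ticks). For the g-code, the solid's height is divided into equal slices at the stated Δz and each level perimeter traced with G1 moves after a G0 lift.

; perimeter-only toolpath
G21 ; units = mm
G90 ; absolute positioning
G28 ; home
; layer 1
G0 Z4.333
G0 X0.000 Y0.000
G1 X29.000 Y0.000
G1 X29.000 Y6.000
G1 X7.000 Y6.000
G1 X7.000 Y24.000
G1 X0.000 Y24.000
G1 X0.000 Y0.000
; layer 2
G0 Z8.667
G0 X0.000 Y0.000
G1 X29.000 Y0.000
G1 X29.000 Y6.000
G1 X7.000 Y6.000
G1 X7.000 Y24.000
G1 X0.000 Y24.000
G1 X0.000 Y0.000
; layer 3
G0 Z13.000
G0 X0.000 Y0.000
G1 X29.000 Y0.000
G1 X29.000 Y6.000
G1 X7.000 Y6.000
G1 X7.000 Y24.000
G1 X0.000 Y24.000
G1 X0.000 Y0.000
M2 ; end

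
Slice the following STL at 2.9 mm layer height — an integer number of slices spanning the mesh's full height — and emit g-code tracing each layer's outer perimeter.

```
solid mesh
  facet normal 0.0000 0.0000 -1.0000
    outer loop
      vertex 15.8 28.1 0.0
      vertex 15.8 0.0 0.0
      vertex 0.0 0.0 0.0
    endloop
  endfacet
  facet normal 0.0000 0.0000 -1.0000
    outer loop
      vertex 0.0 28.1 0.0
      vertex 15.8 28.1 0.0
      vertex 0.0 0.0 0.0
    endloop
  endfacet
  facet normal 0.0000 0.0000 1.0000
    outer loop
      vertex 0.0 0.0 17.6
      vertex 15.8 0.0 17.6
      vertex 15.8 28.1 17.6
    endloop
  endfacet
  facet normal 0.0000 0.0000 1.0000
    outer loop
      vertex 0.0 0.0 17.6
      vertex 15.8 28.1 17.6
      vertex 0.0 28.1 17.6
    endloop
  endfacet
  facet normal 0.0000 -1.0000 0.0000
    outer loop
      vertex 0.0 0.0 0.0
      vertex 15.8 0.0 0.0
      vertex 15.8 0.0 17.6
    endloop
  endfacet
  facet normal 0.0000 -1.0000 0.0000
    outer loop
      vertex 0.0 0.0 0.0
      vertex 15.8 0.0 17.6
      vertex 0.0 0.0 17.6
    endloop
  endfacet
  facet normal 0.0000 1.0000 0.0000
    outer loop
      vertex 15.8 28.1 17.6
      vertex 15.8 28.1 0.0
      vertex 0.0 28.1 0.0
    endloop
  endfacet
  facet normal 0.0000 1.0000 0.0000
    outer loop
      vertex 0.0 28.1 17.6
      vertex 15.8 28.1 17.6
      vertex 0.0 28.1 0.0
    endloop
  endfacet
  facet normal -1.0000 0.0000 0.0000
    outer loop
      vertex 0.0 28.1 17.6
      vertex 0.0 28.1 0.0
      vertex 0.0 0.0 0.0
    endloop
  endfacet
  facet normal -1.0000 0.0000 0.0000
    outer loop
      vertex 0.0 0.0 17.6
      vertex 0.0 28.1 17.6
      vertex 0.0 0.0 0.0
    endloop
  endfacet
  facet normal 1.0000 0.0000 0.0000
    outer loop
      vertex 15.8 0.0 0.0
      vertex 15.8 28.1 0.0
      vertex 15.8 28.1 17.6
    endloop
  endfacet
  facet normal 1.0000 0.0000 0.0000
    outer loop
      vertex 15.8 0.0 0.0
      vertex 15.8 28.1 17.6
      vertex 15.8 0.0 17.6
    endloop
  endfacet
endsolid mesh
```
; perimeter-only toolpath
G21 ; units = mm
G90 ; absolute positioning
G28 ; home
; layer 1
G0 Z2.9
G0 X0.0 Y0.0
G1 X15.8 Y0.0
G1 X15.8 Y28.1
G1 X0.0 Y28.1
G1 X0.0 Y0.0
; layer 2
G0 Z5.9
G0 X0.0 Y0.0
G1 X15.8 Y0.0
G1 X15.8 Y28.1
G1 X0.0 Y28.1
G1 X0.0 Y0.0
; layer 3
G0 Z8.8
G0 X0.0 Y0.0
G1 X15.8 Y0.0
G1 X15.8 Y28.1
G1 X0.0 Y28.1
G1 X0.0 Y0.0
; layer 4
G0 Z11.7
G0 X0.0 Y0.0
G1 X15.8 Y0.0
G1 X15.8 Y28.1
G1 X0.0 Y28.1
G1 X0.0 Y0.0
; layer 5
G0 Z14.7
G0 X0.0 Y0.0
G1 X15.8 Y0.0
G1 X15.8 Y28.1
G1 X0.0 Y28.1
G1 X0.0 Y0.0
; layer 6
G0 Z17.6
G0 X0.0 Y0.0
G1 X15.8 Y0.0
G1 X15.8 Y28.1
G1 X0.0 Y28.1
G1 X0.0 Y0.0
M2 ; end

The solid is a rectangular box, roughly 15.8 × 28.1 mm footprint and 17.6 mm tall. Slicing at Δz = 2.9 mm — 6 equal slices spanning the solid's height, so layer i sits at z = i·h/6 — gives 6 non-empty perimeters. Each is a 4-segment closed polygon; G0 lifts to the layer z and rapids to the start vertex, then G1 traces the edges.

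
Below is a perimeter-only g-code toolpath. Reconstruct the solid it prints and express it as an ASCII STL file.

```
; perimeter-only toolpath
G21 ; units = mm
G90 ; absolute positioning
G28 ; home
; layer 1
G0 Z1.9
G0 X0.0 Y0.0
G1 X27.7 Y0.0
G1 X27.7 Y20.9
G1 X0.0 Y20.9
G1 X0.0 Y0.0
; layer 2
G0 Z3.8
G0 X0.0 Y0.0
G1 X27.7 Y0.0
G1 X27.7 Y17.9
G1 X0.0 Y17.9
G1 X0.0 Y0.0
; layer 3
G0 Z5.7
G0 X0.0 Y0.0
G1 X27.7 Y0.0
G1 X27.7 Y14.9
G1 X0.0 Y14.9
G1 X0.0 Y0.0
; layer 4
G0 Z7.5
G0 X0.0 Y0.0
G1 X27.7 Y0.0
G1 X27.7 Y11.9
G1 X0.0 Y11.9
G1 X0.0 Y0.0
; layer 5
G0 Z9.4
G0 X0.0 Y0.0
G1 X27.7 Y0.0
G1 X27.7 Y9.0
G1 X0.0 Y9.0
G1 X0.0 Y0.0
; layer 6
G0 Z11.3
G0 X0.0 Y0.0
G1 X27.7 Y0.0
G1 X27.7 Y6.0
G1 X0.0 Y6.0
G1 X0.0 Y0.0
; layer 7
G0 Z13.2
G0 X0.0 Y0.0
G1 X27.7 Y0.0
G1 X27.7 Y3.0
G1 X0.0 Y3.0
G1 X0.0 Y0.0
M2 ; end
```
solid part
  facet normal 0.0000 0.0000 -1.0000
    outer loop
      vertex 27.7 23.9 0.0
      vertex 27.7 0.0 0.0
      vertex 0.0 0.0 0.0
    endloop
  endfacet
  facet normal 0.0000 0.0000 -1.0000
    outer loop
      vertex 0.0 23.9 0.0
      vertex 27.7 23.9 0.0
      vertex 0.0 0.0 0.0
    endloop
  endfacet
  facet normal 0.0000 -1.0000 0.0000
    outer loop
      vertex 0.0 0.0 0.0
      vertex 27.7 0.0 0.0
      vertex 27.7 0.0 15.1
    endloop
  endfacet
  facet normal 0.0000 -1.0000 0.0000
    outer loop
      vertex 0.0 0.0 0.0
      vertex 27.7 0.0 15.1
      vertex 0.0 0.0 15.1
    endloop
  endfacet
  facet normal 0.0000 0.5341 0.8454
    outer loop
      vertex 0.0 0.0 15.1
      vertex 27.7 0.0 15.1
      vertex 27.7 23.9 0.0
    endloop
  endfacet
  facet normal 0.0000 0.5341 0.8454
    outer loop
      vertex 0.0 0.0 15.1
      vertex 27.7 23.9 0.0
      vertex 0.0 23.9 0.0
    endloop
  endfacet
  facet normal -1.0000 0.0000 0.0000
    outer loop
      vertex 0.0 0.0 15.1
      vertex 0.0 23.9 0.0
      vertex 0.0 0.0 0.0
    endloop
  endfacet
  facet normal 1.0000 0.0000 0.0000
    outer loop
      vertex 27.7 0.0 0.0
      vertex 27.7 23.9 0.0
      vertex 27.7 0.0 15.1
    endloop
  endfacet
endsolid part

The G0 Z moves step by Δz≈1.9 mm. The G1 loops shrink linearly with z, so the solid tapers from its base footprint up to z≈15.1. Closing with a flat bottom cap and the tapered top and triangulating gives 8 facets — a wedge (ramp): 27.7 × 23.9 mm base, rising to 15.1 mm along the y=0 edge and sloping linearly to z=0 at y=23.9.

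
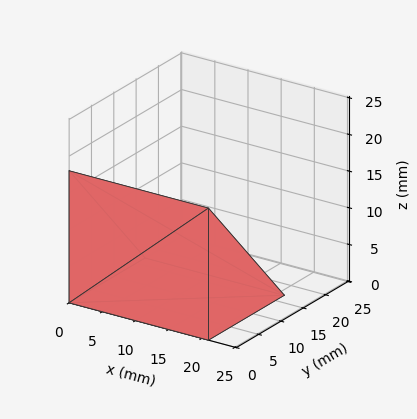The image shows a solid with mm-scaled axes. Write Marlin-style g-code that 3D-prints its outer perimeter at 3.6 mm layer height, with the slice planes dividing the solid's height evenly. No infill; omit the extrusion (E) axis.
Reading the render: the shape is a wedge (ramp): 21 × 17 mm base, rising to 18 mm along the y=0 edge and sloping linearly to z=0 at y=17 (dimensions read to the nearest mm from the axis ticks). For the g-code, the solid's height is divided into equal slices at the stated Δz and each level perimeter traced with G1 moves after a G0 lift.

; perimeter-only toolpath
G21 ; units = mm
G90 ; absolute positioning
G28 ; home
; layer 1
G0 Z3.6
G0 X0.0 Y0.0
G1 X21.0 Y0.0
G1 X21.0 Y13.6
G1 X0.0 Y13.6
G1 X0.0 Y0.0
; layer 2
G0 Z7.2
G0 X0.0 Y0.0
G1 X21.0 Y0.0
G1 X21.0 Y10.2
G1 X0.0 Y10.2
G1 X0.0 Y0.0
; layer 3
G0 Z10.8
G0 X0.0 Y0.0
G1 X21.0 Y0.0
G1 X21.0 Y6.8
G1 X0.0 Y6.8
G1 X0.0 Y0.0
; layer 4
G0 Z14.4
G0 X0.0 Y0.0
G1 X21.0 Y0.0
G1 X21.0 Y3.4
G1 X0.0 Y3.4
G1 X0.0 Y0.0
M2 ; end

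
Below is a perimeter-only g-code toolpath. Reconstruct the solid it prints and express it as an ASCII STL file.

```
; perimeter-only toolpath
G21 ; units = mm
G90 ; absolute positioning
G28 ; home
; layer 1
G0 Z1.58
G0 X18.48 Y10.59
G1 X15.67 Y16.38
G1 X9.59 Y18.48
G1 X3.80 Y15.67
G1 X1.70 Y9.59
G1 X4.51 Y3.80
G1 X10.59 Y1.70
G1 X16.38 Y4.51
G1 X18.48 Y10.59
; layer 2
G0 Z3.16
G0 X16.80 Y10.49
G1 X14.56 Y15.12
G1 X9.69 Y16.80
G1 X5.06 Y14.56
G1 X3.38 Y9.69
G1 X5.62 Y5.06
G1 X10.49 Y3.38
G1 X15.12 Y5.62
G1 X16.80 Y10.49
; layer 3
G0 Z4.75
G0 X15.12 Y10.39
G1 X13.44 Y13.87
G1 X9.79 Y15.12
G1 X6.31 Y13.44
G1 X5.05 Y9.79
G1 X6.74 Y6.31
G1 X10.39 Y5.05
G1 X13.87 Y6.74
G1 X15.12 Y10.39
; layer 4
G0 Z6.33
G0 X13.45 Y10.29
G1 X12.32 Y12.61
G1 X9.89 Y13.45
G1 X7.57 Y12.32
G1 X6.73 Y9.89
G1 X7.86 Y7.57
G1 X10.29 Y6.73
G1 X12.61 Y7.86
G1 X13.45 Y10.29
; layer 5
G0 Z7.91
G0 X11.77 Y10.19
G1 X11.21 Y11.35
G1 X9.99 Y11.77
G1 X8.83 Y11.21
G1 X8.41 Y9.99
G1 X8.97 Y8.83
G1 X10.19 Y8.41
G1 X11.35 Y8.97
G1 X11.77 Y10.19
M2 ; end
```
solid part
  facet normal 0.0000 0.0000 -1.0000
    outer loop
      vertex 9.49 20.16 0.00
      vertex 16.79 17.64 0.00
      vertex 20.16 10.69 0.00
    endloop
  endfacet
  facet normal 0.0000 0.0000 -1.0000
    outer loop
      vertex 2.54 16.79 0.00
      vertex 9.49 20.16 0.00
      vertex 20.16 10.69 0.00
    endloop
  endfacet
  facet normal 0.0000 0.0000 -1.0000
    outer loop
      vertex 0.02 9.49 0.00
      vertex 2.54 16.79 0.00
      vertex 20.16 10.69 0.00
    endloop
  endfacet
  facet normal 0.0000 0.0000 -1.0000
    outer loop
      vertex 3.39 2.54 0.00
      vertex 0.02 9.49 0.00
      vertex 20.16 10.69 0.00
    endloop
  endfacet
  facet normal 0.0000 0.0000 -1.0000
    outer loop
      vertex 10.69 0.02 0.00
      vertex 3.39 2.54 0.00
      vertex 20.16 10.69 0.00
    endloop
  endfacet
  facet normal 0.0000 0.0000 -1.0000
    outer loop
      vertex 17.64 3.39 0.00
      vertex 10.69 0.02 0.00
      vertex 20.16 10.69 0.00
    endloop
  endfacet
  facet normal 0.6419 0.3112 0.7008
    outer loop
      vertex 20.16 10.69 0.00
      vertex 16.79 17.64 0.00
      vertex 10.09 10.09 9.49
    endloop
  endfacet
  facet normal 0.2328 0.6743 0.7008
    outer loop
      vertex 16.79 17.64 0.00
      vertex 9.49 20.16 0.00
      vertex 10.09 10.09 9.49
    endloop
  endfacet
  facet normal -0.3112 0.6419 0.7008
    outer loop
      vertex 9.49 20.16 0.00
      vertex 2.54 16.79 0.00
      vertex 10.09 10.09 9.49
    endloop
  endfacet
  facet normal -0.6743 0.2328 0.7008
    outer loop
      vertex 2.54 16.79 0.00
      vertex 0.02 9.49 0.00
      vertex 10.09 10.09 9.49
    endloop
  endfacet
  facet normal -0.6419 -0.3112 0.7008
    outer loop
      vertex 0.02 9.49 0.00
      vertex 3.39 2.54 0.00
      vertex 10.09 10.09 9.49
    endloop
  endfacet
  facet normal -0.2328 -0.6743 0.7008
    outer loop
      vertex 3.39 2.54 0.00
      vertex 10.69 0.02 0.00
      vertex 10.09 10.09 9.49
    endloop
  endfacet
  facet normal 0.3112 -0.6419 0.7008
    outer loop
      vertex 10.69 0.02 0.00
      vertex 17.64 3.39 0.00
      vertex 10.09 10.09 9.49
    endloop
  endfacet
  facet normal 0.6743 -0.2328 0.7008
    outer loop
      vertex 17.64 3.39 0.00
      vertex 20.16 10.69 0.00
      vertex 10.09 10.09 9.49
    endloop
  endfacet
endsolid part

The G0 Z moves step by Δz≈1.58 mm. The G1 loops shrink linearly with z, so the solid tapers from its base footprint up to z≈9.49. Closing with a flat bottom cap and the tapered top and triangulating gives 14 facets — a regular 8-sided pyramid, base circumscribed radius ≈ 10.1 mm, apex at z ≈ 9.49 mm.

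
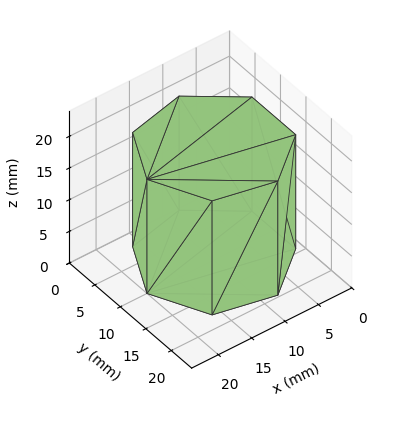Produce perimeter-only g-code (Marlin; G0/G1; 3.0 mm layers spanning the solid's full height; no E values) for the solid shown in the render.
Reading the render: the shape is a regular 7-sided prism (a cylinder approximated with 7 flat sides), circumscribed radius ≈ 10 mm, height ≈ 18 mm (dimensions read to the nearest mm from the axis ticks). For the g-code, the solid's height is divided into equal slices at the stated Δz and each level perimeter traced with G1 moves after a G0 lift.

; perimeter-only toolpath
G21 ; units = mm
G90 ; absolute positioning
G28 ; home
; layer 1
G0 Z3.0
G0 X20.0 Y10.0
G1 X16.2 Y17.8
G1 X7.8 Y19.7
G1 X1.0 Y14.3
G1 X1.0 Y5.7
G1 X7.8 Y0.3
G1 X16.2 Y2.2
G1 X20.0 Y10.0
; layer 2
G0 Z6.0
G0 X20.0 Y10.0
G1 X16.2 Y17.8
G1 X7.8 Y19.7
G1 X1.0 Y14.3
G1 X1.0 Y5.7
G1 X7.8 Y0.3
G1 X16.2 Y2.2
G1 X20.0 Y10.0
; layer 3
G0 Z9.0
G0 X20.0 Y10.0
G1 X16.2 Y17.8
G1 X7.8 Y19.7
G1 X1.0 Y14.3
G1 X1.0 Y5.7
G1 X7.8 Y0.3
G1 X16.2 Y2.2
G1 X20.0 Y10.0
; layer 4
G0 Z12.0
G0 X20.0 Y10.0
G1 X16.2 Y17.8
G1 X7.8 Y19.7
G1 X1.0 Y14.3
G1 X1.0 Y5.7
G1 X7.8 Y0.3
G1 X16.2 Y2.2
G1 X20.0 Y10.0
; layer 5
G0 Z15.0
G0 X20.0 Y10.0
G1 X16.2 Y17.8
G1 X7.8 Y19.7
G1 X1.0 Y14.3
G1 X1.0 Y5.7
G1 X7.8 Y0.3
G1 X16.2 Y2.2
G1 X20.0 Y10.0
; layer 6
G0 Z18.0
G0 X20.0 Y10.0
G1 X16.2 Y17.8
G1 X7.8 Y19.7
G1 X1.0 Y14.3
G1 X1.0 Y5.7
G1 X7.8 Y0.3
G1 X16.2 Y2.2
G1 X20.0 Y10.0
M2 ; end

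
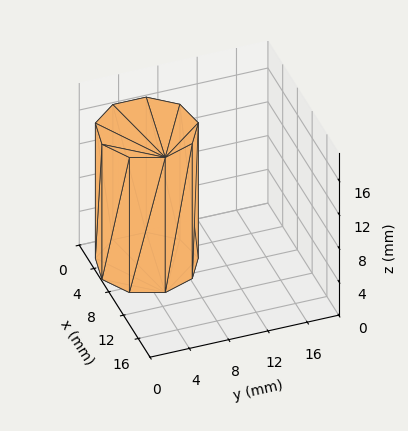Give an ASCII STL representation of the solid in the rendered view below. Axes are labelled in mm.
Reading the render: the shape is a regular 9-sided prism (a cylinder approximated with 9 flat sides), circumscribed radius ≈ 5 mm, height ≈ 16 mm (dimensions read to the nearest mm from the axis ticks). For the STL, each face is triangulated and given an outward normal.

solid part
  facet normal 0.0000 0.0000 -1.0000
    outer loop
      vertex 5.9 9.9 0.0
      vertex 8.8 8.2 0.0
      vertex 10.0 5.0 0.0
    endloop
  endfacet
  facet normal 0.0000 0.0000 -1.0000
    outer loop
      vertex 2.5 9.3 0.0
      vertex 5.9 9.9 0.0
      vertex 10.0 5.0 0.0
    endloop
  endfacet
  facet normal 0.0000 0.0000 -1.0000
    outer loop
      vertex 0.3 6.7 0.0
      vertex 2.5 9.3 0.0
      vertex 10.0 5.0 0.0
    endloop
  endfacet
  facet normal 0.0000 0.0000 -1.0000
    outer loop
      vertex 0.3 3.3 0.0
      vertex 0.3 6.7 0.0
      vertex 10.0 5.0 0.0
    endloop
  endfacet
  facet normal 0.0000 0.0000 -1.0000
    outer loop
      vertex 2.5 0.7 0.0
      vertex 0.3 3.3 0.0
      vertex 10.0 5.0 0.0
    endloop
  endfacet
  facet normal 0.0000 0.0000 -1.0000
    outer loop
      vertex 5.9 0.1 0.0
      vertex 2.5 0.7 0.0
      vertex 10.0 5.0 0.0
    endloop
  endfacet
  facet normal 0.0000 0.0000 -1.0000
    outer loop
      vertex 8.8 1.8 0.0
      vertex 5.9 0.1 0.0
      vertex 10.0 5.0 0.0
    endloop
  endfacet
  facet normal 0.0000 0.0000 1.0000
    outer loop
      vertex 10.0 5.0 16.0
      vertex 8.8 8.2 16.0
      vertex 5.9 9.9 16.0
    endloop
  endfacet
  facet normal 0.0000 0.0000 1.0000
    outer loop
      vertex 10.0 5.0 16.0
      vertex 5.9 9.9 16.0
      vertex 2.5 9.3 16.0
    endloop
  endfacet
  facet normal 0.0000 0.0000 1.0000
    outer loop
      vertex 10.0 5.0 16.0
      vertex 2.5 9.3 16.0
      vertex 0.3 6.7 16.0
    endloop
  endfacet
  facet normal 0.0000 0.0000 1.0000
    outer loop
      vertex 10.0 5.0 16.0
      vertex 0.3 6.7 16.0
      vertex 0.3 3.3 16.0
    endloop
  endfacet
  facet normal 0.0000 0.0000 1.0000
    outer loop
      vertex 10.0 5.0 16.0
      vertex 0.3 3.3 16.0
      vertex 2.5 0.7 16.0
    endloop
  endfacet
  facet normal 0.0000 0.0000 1.0000
    outer loop
      vertex 10.0 5.0 16.0
      vertex 2.5 0.7 16.0
      vertex 5.9 0.1 16.0
    endloop
  endfacet
  facet normal 0.0000 0.0000 1.0000
    outer loop
      vertex 10.0 5.0 16.0
      vertex 5.9 0.1 16.0
      vertex 8.8 1.8 16.0
    endloop
  endfacet
  facet normal 0.9363 0.3511 0.0000
    outer loop
      vertex 10.0 5.0 0.0
      vertex 8.8 8.2 0.0
      vertex 8.8 8.2 16.0
    endloop
  endfacet
  facet normal 0.9363 0.3511 0.0000
    outer loop
      vertex 10.0 5.0 0.0
      vertex 8.8 8.2 16.0
      vertex 10.0 5.0 16.0
    endloop
  endfacet
  facet normal 0.5057 0.8627 0.0000
    outer loop
      vertex 8.8 8.2 0.0
      vertex 5.9 9.9 0.0
      vertex 5.9 9.9 16.0
    endloop
  endfacet
  facet normal 0.5057 0.8627 0.0000
    outer loop
      vertex 8.8 8.2 0.0
      vertex 5.9 9.9 16.0
      vertex 8.8 8.2 16.0
    endloop
  endfacet
  facet normal -0.1738 0.9848 0.0000
    outer loop
      vertex 5.9 9.9 0.0
      vertex 2.5 9.3 0.0
      vertex 2.5 9.3 16.0
    endloop
  endfacet
  facet normal -0.1738 0.9848 0.0000
    outer loop
      vertex 5.9 9.9 0.0
      vertex 2.5 9.3 16.0
      vertex 5.9 9.9 16.0
    endloop
  endfacet
  facet normal -0.7634 0.6459 0.0000
    outer loop
      vertex 2.5 9.3 0.0
      vertex 0.3 6.7 0.0
      vertex 0.3 6.7 16.0
    endloop
  endfacet
  facet normal -0.7634 0.6459 0.0000
    outer loop
      vertex 2.5 9.3 0.0
      vertex 0.3 6.7 16.0
      vertex 2.5 9.3 16.0
    endloop
  endfacet
  facet normal -1.0000 0.0000 0.0000
    outer loop
      vertex 0.3 6.7 0.0
      vertex 0.3 3.3 0.0
      vertex 0.3 3.3 16.0
    endloop
  endfacet
  facet normal -1.0000 0.0000 0.0000
    outer loop
      vertex 0.3 6.7 0.0
      vertex 0.3 3.3 16.0
      vertex 0.3 6.7 16.0
    endloop
  endfacet
  facet normal -0.7634 -0.6459 0.0000
    outer loop
      vertex 0.3 3.3 0.0
      vertex 2.5 0.7 0.0
      vertex 2.5 0.7 16.0
    endloop
  endfacet
  facet normal -0.7634 -0.6459 0.0000
    outer loop
      vertex 0.3 3.3 0.0
      vertex 2.5 0.7 16.0
      vertex 0.3 3.3 16.0
    endloop
  endfacet
  facet normal -0.1738 -0.9848 0.0000
    outer loop
      vertex 2.5 0.7 0.0
      vertex 5.9 0.1 0.0
      vertex 5.9 0.1 16.0
    endloop
  endfacet
  facet normal -0.1738 -0.9848 0.0000
    outer loop
      vertex 2.5 0.7 0.0
      vertex 5.9 0.1 16.0
      vertex 2.5 0.7 16.0
    endloop
  endfacet
  facet normal 0.5057 -0.8627 0.0000
    outer loop
      vertex 5.9 0.1 0.0
      vertex 8.8 1.8 0.0
      vertex 8.8 1.8 16.0
    endloop
  endfacet
  facet normal 0.5057 -0.8627 0.0000
    outer loop
      vertex 5.9 0.1 0.0
      vertex 8.8 1.8 16.0
      vertex 5.9 0.1 16.0
    endloop
  endfacet
  facet normal 0.9363 -0.3511 0.0000
    outer loop
      vertex 8.8 1.8 0.0
      vertex 10.0 5.0 0.0
      vertex 10.0 5.0 16.0
    endloop
  endfacet
  facet normal 0.9363 -0.3511 0.0000
    outer loop
      vertex 8.8 1.8 0.0
      vertex 10.0 5.0 16.0
      vertex 8.8 1.8 16.0
    endloop
  endfacet
endsolid part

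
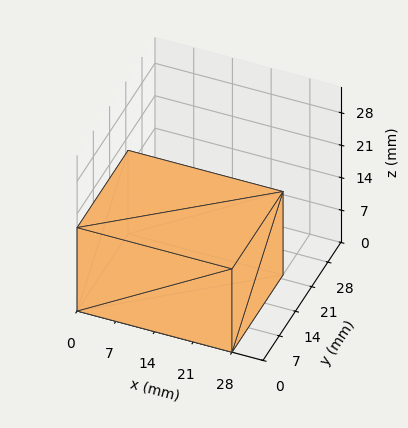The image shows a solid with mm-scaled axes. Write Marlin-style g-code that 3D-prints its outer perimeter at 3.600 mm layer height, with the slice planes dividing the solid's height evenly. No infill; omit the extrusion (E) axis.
Reading the render: the shape is a rectangular box, roughly 28 × 22 mm footprint and 18 mm tall (dimensions read to the nearest mm from the axis ticks). For the g-code, the solid's height is divided into equal slices at the stated Δz and each level perimeter traced with G1 moves after a G0 lift.

; perimeter-only toolpath
G21 ; units = mm
G90 ; absolute positioning
G28 ; home
; layer 1
G0 Z3.600
G0 X0.000 Y0.000
G1 X28.000 Y0.000
G1 X28.000 Y22.000
G1 X0.000 Y22.000
G1 X0.000 Y0.000
; layer 2
G0 Z7.200
G0 X0.000 Y0.000
G1 X28.000 Y0.000
G1 X28.000 Y22.000
G1 X0.000 Y22.000
G1 X0.000 Y0.000
; layer 3
G0 Z10.800
G0 X0.000 Y0.000
G1 X28.000 Y0.000
G1 X28.000 Y22.000
G1 X0.000 Y22.000
G1 X0.000 Y0.000
; layer 4
G0 Z14.400
G0 X0.000 Y0.000
G1 X28.000 Y0.000
G1 X28.000 Y22.000
G1 X0.000 Y22.000
G1 X0.000 Y0.000
; layer 5
G0 Z18.000
G0 X0.000 Y0.000
G1 X28.000 Y0.000
G1 X28.000 Y22.000
G1 X0.000 Y22.000
G1 X0.000 Y0.000
M2 ; end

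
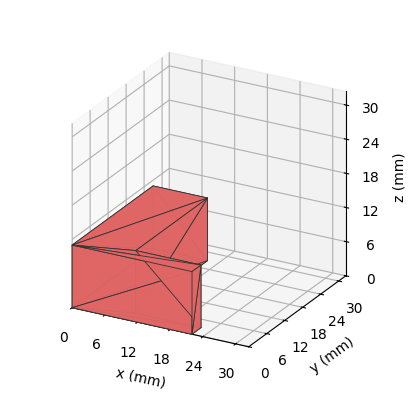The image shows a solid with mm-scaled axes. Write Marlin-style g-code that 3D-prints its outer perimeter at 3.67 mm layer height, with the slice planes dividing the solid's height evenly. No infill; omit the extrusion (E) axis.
Reading the render: the shape is an L-shaped prism: outer 22 × 27 mm, arm thicknesses ≈ 3 mm (horizontal) and 10 mm (vertical), extruded 11 mm in z (dimensions read to the nearest mm from the axis ticks). For the g-code, the solid's height is divided into equal slices at the stated Δz and each level perimeter traced with G1 moves after a G0 lift.

; perimeter-only toolpath
G21 ; units = mm
G90 ; absolute positioning
G28 ; home
; layer 1
G0 Z3.67
G0 X0.00 Y0.00
G1 X22.00 Y0.00
G1 X22.00 Y3.00
G1 X10.00 Y3.00
G1 X10.00 Y27.00
G1 X0.00 Y27.00
G1 X0.00 Y0.00
; layer 2
G0 Z7.33
G0 X0.00 Y0.00
G1 X22.00 Y0.00
G1 X22.00 Y3.00
G1 X10.00 Y3.00
G1 X10.00 Y27.00
G1 X0.00 Y27.00
G1 X0.00 Y0.00
; layer 3
G0 Z11.00
G0 X0.00 Y0.00
G1 X22.00 Y0.00
G1 X22.00 Y3.00
G1 X10.00 Y3.00
G1 X10.00 Y27.00
G1 X0.00 Y27.00
G1 X0.00 Y0.00
M2 ; end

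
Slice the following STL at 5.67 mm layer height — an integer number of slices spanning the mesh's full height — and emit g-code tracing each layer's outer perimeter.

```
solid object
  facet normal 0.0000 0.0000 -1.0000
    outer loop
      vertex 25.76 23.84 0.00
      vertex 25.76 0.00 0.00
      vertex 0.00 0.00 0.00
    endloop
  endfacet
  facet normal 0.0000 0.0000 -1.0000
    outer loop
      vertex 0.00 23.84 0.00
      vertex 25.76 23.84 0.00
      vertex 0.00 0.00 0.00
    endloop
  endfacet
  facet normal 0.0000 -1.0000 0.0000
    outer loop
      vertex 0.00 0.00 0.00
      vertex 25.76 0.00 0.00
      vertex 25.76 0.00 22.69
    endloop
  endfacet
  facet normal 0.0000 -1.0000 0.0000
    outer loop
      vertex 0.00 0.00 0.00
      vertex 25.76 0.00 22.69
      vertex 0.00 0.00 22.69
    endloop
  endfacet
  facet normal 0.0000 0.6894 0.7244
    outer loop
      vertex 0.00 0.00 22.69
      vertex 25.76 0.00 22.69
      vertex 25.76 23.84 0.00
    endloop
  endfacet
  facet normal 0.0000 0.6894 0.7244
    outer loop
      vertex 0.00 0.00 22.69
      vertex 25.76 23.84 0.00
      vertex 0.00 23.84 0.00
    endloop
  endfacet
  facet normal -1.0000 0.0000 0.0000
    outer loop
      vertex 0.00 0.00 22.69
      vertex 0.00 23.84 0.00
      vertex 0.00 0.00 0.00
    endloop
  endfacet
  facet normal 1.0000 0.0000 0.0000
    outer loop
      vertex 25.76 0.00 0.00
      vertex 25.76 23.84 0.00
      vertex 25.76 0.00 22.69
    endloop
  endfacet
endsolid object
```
; perimeter-only toolpath
G21 ; units = mm
G90 ; absolute positioning
G28 ; home
; layer 1
G0 Z5.67
G0 X0.00 Y0.00
G1 X25.76 Y0.00
G1 X25.76 Y17.88
G1 X0.00 Y17.88
G1 X0.00 Y0.00
; layer 2
G0 Z11.35
G0 X0.00 Y0.00
G1 X25.76 Y0.00
G1 X25.76 Y11.92
G1 X0.00 Y11.92
G1 X0.00 Y0.00
; layer 3
G0 Z17.02
G0 X0.00 Y0.00
G1 X25.76 Y0.00
G1 X25.76 Y5.96
G1 X0.00 Y5.96
G1 X0.00 Y0.00
M2 ; end

The solid is a wedge (ramp): 25.8 × 23.8 mm base, rising to 22.7 mm along the y=0 edge and sloping linearly to z=0 at y=23.8. Slicing at Δz = 5.67 mm — 4 equal slices spanning the solid's height, so layer i sits at z = i·h/4 — gives 3 non-empty perimeters. Each is a 4-segment closed polygon; G0 lifts to the layer z and rapids to the start vertex, then G1 traces the edges. The cross-section shrinks linearly with z (the slice at the apex is degenerate and omitted).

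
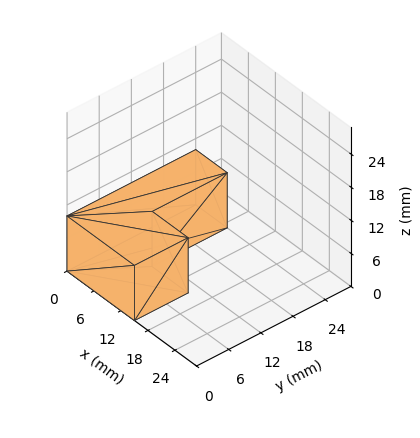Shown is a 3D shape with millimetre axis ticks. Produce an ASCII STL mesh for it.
Reading the render: the shape is an L-shaped prism: outer 15 × 24 mm, arm thicknesses ≈ 10 mm (horizontal) and 7 mm (vertical), extruded 10 mm in z (dimensions read to the nearest mm from the axis ticks). For the STL, each face is triangulated and given an outward normal.

solid part
  facet normal 0.0000 0.0000 -1.0000
    outer loop
      vertex 15.000 10.000 0.000
      vertex 15.000 0.000 0.000
      vertex 0.000 0.000 0.000
    endloop
  endfacet
  facet normal 0.0000 0.0000 -1.0000
    outer loop
      vertex 7.000 10.000 0.000
      vertex 15.000 10.000 0.000
      vertex 0.000 0.000 0.000
    endloop
  endfacet
  facet normal 0.0000 0.0000 -1.0000
    outer loop
      vertex 7.000 24.000 0.000
      vertex 7.000 10.000 0.000
      vertex 0.000 0.000 0.000
    endloop
  endfacet
  facet normal 0.0000 0.0000 -1.0000
    outer loop
      vertex 0.000 24.000 0.000
      vertex 7.000 24.000 0.000
      vertex 0.000 0.000 0.000
    endloop
  endfacet
  facet normal 0.0000 0.0000 1.0000
    outer loop
      vertex 0.000 0.000 10.000
      vertex 15.000 0.000 10.000
      vertex 15.000 10.000 10.000
    endloop
  endfacet
  facet normal 0.0000 0.0000 1.0000
    outer loop
      vertex 0.000 0.000 10.000
      vertex 15.000 10.000 10.000
      vertex 7.000 10.000 10.000
    endloop
  endfacet
  facet normal 0.0000 0.0000 1.0000
    outer loop
      vertex 0.000 0.000 10.000
      vertex 7.000 10.000 10.000
      vertex 7.000 24.000 10.000
    endloop
  endfacet
  facet normal 0.0000 0.0000 1.0000
    outer loop
      vertex 0.000 0.000 10.000
      vertex 7.000 24.000 10.000
      vertex 0.000 24.000 10.000
    endloop
  endfacet
  facet normal 0.0000 -1.0000 0.0000
    outer loop
      vertex 0.000 0.000 0.000
      vertex 15.000 0.000 0.000
      vertex 15.000 0.000 10.000
    endloop
  endfacet
  facet normal 0.0000 -1.0000 0.0000
    outer loop
      vertex 0.000 0.000 0.000
      vertex 15.000 0.000 10.000
      vertex 0.000 0.000 10.000
    endloop
  endfacet
  facet normal 1.0000 0.0000 0.0000
    outer loop
      vertex 15.000 0.000 0.000
      vertex 15.000 10.000 0.000
      vertex 15.000 10.000 10.000
    endloop
  endfacet
  facet normal 1.0000 0.0000 0.0000
    outer loop
      vertex 15.000 0.000 0.000
      vertex 15.000 10.000 10.000
      vertex 15.000 0.000 10.000
    endloop
  endfacet
  facet normal 0.0000 1.0000 0.0000
    outer loop
      vertex 15.000 10.000 0.000
      vertex 7.000 10.000 0.000
      vertex 7.000 10.000 10.000
    endloop
  endfacet
  facet normal 0.0000 1.0000 0.0000
    outer loop
      vertex 15.000 10.000 0.000
      vertex 7.000 10.000 10.000
      vertex 15.000 10.000 10.000
    endloop
  endfacet
  facet normal 1.0000 0.0000 0.0000
    outer loop
      vertex 7.000 10.000 0.000
      vertex 7.000 24.000 0.000
      vertex 7.000 24.000 10.000
    endloop
  endfacet
  facet normal 1.0000 0.0000 0.0000
    outer loop
      vertex 7.000 10.000 0.000
      vertex 7.000 24.000 10.000
      vertex 7.000 10.000 10.000
    endloop
  endfacet
  facet normal 0.0000 1.0000 0.0000
    outer loop
      vertex 7.000 24.000 0.000
      vertex 0.000 24.000 0.000
      vertex 0.000 24.000 10.000
    endloop
  endfacet
  facet normal 0.0000 1.0000 0.0000
    outer loop
      vertex 7.000 24.000 0.000
      vertex 0.000 24.000 10.000
      vertex 7.000 24.000 10.000
    endloop
  endfacet
  facet normal -1.0000 0.0000 0.0000
    outer loop
      vertex 0.000 24.000 0.000
      vertex 0.000 0.000 0.000
      vertex 0.000 0.000 10.000
    endloop
  endfacet
  facet normal -1.0000 0.0000 0.0000
    outer loop
      vertex 0.000 24.000 0.000
      vertex 0.000 0.000 10.000
      vertex 0.000 24.000 10.000
    endloop
  endfacet
endsolid part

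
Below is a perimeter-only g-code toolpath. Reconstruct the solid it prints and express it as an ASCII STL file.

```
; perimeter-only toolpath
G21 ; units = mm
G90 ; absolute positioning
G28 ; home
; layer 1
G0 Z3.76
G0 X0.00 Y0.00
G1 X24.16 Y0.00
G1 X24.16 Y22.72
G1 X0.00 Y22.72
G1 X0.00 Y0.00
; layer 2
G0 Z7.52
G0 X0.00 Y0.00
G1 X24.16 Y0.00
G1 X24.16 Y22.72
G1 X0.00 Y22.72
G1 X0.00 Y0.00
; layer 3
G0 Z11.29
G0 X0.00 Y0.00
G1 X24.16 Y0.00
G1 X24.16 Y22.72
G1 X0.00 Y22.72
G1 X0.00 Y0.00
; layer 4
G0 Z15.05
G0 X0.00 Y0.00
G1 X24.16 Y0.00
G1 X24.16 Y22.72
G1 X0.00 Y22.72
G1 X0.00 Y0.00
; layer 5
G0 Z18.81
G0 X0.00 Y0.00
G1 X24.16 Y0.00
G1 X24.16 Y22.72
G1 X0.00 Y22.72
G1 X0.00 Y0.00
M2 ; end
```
solid part
  facet normal 0.0000 0.0000 -1.0000
    outer loop
      vertex 24.16 22.72 0.00
      vertex 24.16 0.00 0.00
      vertex 0.00 0.00 0.00
    endloop
  endfacet
  facet normal 0.0000 0.0000 -1.0000
    outer loop
      vertex 0.00 22.72 0.00
      vertex 24.16 22.72 0.00
      vertex 0.00 0.00 0.00
    endloop
  endfacet
  facet normal 0.0000 0.0000 1.0000
    outer loop
      vertex 0.00 0.00 18.81
      vertex 24.16 0.00 18.81
      vertex 24.16 22.72 18.81
    endloop
  endfacet
  facet normal 0.0000 0.0000 1.0000
    outer loop
      vertex 0.00 0.00 18.81
      vertex 24.16 22.72 18.81
      vertex 0.00 22.72 18.81
    endloop
  endfacet
  facet normal 0.0000 -1.0000 0.0000
    outer loop
      vertex 0.00 0.00 0.00
      vertex 24.16 0.00 0.00
      vertex 24.16 0.00 18.81
    endloop
  endfacet
  facet normal 0.0000 -1.0000 0.0000
    outer loop
      vertex 0.00 0.00 0.00
      vertex 24.16 0.00 18.81
      vertex 0.00 0.00 18.81
    endloop
  endfacet
  facet normal 0.0000 1.0000 0.0000
    outer loop
      vertex 24.16 22.72 18.81
      vertex 24.16 22.72 0.00
      vertex 0.00 22.72 0.00
    endloop
  endfacet
  facet normal 0.0000 1.0000 0.0000
    outer loop
      vertex 0.00 22.72 18.81
      vertex 24.16 22.72 18.81
      vertex 0.00 22.72 0.00
    endloop
  endfacet
  facet normal -1.0000 0.0000 0.0000
    outer loop
      vertex 0.00 22.72 18.81
      vertex 0.00 22.72 0.00
      vertex 0.00 0.00 0.00
    endloop
  endfacet
  facet normal -1.0000 0.0000 0.0000
    outer loop
      vertex 0.00 0.00 18.81
      vertex 0.00 22.72 18.81
      vertex 0.00 0.00 0.00
    endloop
  endfacet
  facet normal 1.0000 0.0000 0.0000
    outer loop
      vertex 24.16 0.00 0.00
      vertex 24.16 22.72 0.00
      vertex 24.16 22.72 18.81
    endloop
  endfacet
  facet normal 1.0000 0.0000 0.0000
    outer loop
      vertex 24.16 0.00 0.00
      vertex 24.16 22.72 18.81
      vertex 24.16 0.00 18.81
    endloop
  endfacet
endsolid part

The G0 Z moves step by Δz≈3.76 mm. Every layer's G1 loop is the same polygon, so the solid is a straight extrusion of it from z=0 to z≈18.8. Closing with flat bottom and top caps and triangulating gives 12 facets — a rectangular box, roughly 24.2 × 22.7 mm footprint and 18.8 mm tall.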